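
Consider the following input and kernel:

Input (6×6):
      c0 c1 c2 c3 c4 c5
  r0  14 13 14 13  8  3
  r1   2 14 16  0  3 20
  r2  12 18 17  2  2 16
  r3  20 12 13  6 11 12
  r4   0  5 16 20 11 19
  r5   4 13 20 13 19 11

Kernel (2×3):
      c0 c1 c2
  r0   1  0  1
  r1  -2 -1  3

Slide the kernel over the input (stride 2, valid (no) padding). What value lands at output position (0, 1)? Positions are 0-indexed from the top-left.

-1

The receptive field on the input at this output position is [14 13 8 / 16 0 3]. Elementwise product with the kernel and sum: 14·1 + 8·1 + 16·-2 + 0·-1 + 3·3.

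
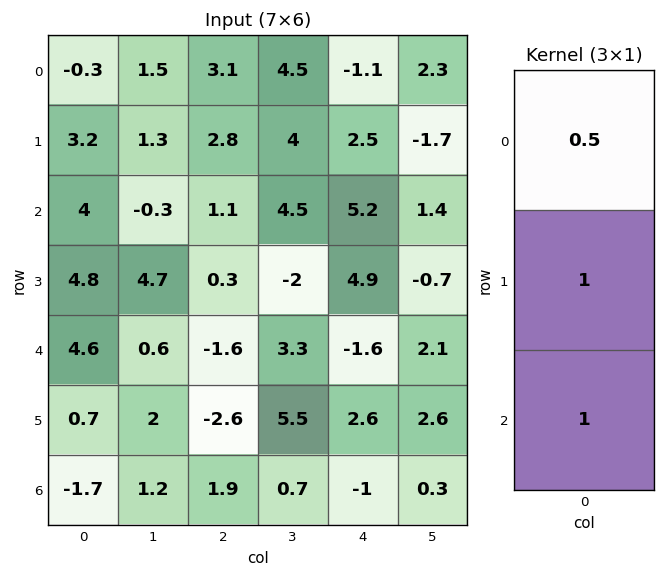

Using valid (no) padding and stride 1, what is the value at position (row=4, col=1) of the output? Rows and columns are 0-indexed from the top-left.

3.5

The receptive field on the input at this output position is [0.6 / 2 / 1.2]. Elementwise product with the kernel and sum: 0.6·0.5 + 2·1 + 1.2·1.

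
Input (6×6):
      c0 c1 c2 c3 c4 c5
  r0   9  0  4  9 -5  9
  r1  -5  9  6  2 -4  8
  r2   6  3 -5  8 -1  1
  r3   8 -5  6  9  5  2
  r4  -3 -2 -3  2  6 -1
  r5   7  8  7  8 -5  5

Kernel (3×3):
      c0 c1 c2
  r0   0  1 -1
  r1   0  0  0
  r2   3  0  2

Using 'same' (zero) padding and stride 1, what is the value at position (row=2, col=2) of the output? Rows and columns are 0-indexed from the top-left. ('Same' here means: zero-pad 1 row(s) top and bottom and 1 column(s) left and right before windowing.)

7

The receptive field on the zero-padded input at this output position is [9 6 2 / 3 -5 8 / -5 6 9]. Elementwise product with the kernel and sum: 6·1 + 2·-1 + -5·3 + 9·2.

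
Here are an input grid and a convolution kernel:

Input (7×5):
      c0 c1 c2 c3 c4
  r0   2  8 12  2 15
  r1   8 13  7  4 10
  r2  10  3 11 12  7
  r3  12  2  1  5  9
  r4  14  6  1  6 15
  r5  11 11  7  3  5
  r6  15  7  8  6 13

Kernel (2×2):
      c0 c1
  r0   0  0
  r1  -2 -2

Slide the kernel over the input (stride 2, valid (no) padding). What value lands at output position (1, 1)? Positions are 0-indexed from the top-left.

-12

The receptive field on the input at this output position is [11 12 / 1 5]. Elementwise product with the kernel and sum: 1·-2 + 5·-2.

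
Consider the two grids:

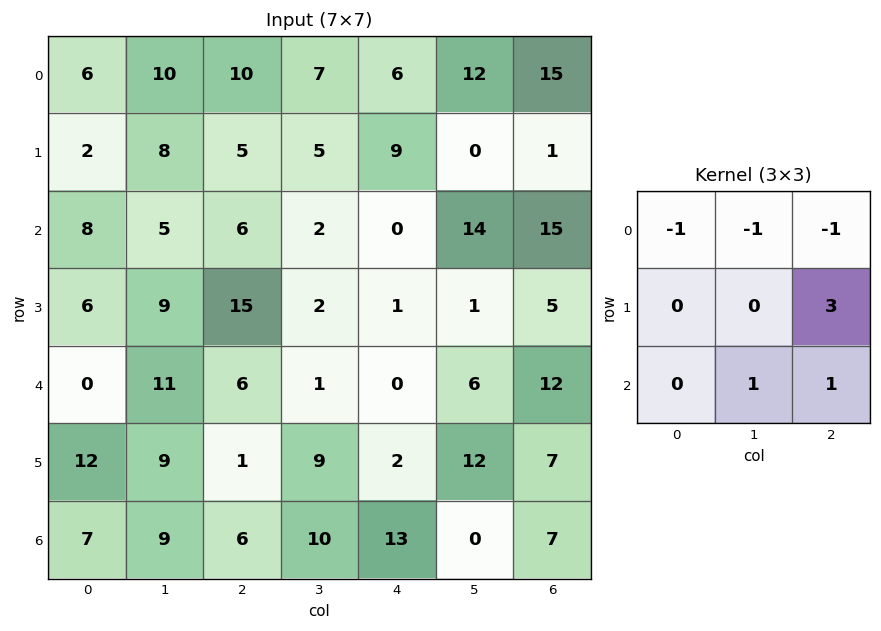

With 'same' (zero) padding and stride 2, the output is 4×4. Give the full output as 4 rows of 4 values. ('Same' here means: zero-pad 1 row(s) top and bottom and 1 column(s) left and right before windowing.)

40 31 45 1
20 5 30 4
39 -13 28 1
6 11 -23 -19

Output[0,0]: The receptive field on the zero-padded input at this output position is [0 0 0 / 0 6 10 / 0 2 8]. Elementwise product with the kernel and sum: 0·-1 + 0·-1 + 0·-1 + 10·3 + 2·1 + 8·1.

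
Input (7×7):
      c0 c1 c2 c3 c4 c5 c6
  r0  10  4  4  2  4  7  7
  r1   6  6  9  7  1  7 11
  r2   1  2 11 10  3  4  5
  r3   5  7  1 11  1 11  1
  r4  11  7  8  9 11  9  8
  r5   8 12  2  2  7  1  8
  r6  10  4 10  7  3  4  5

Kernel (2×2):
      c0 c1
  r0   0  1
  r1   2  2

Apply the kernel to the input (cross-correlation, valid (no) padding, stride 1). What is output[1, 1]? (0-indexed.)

35

The receptive field on the input at this output position is [6 9 / 2 11]. Elementwise product with the kernel and sum: 9·1 + 2·2 + 11·2.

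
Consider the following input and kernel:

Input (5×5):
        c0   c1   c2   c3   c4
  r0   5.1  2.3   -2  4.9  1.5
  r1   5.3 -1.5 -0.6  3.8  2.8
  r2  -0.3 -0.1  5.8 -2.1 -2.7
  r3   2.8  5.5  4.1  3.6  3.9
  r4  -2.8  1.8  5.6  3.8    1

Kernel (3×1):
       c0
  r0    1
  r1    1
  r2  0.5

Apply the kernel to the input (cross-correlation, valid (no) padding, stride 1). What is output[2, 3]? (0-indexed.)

The receptive field on the input at this output position is [-2.1 / 3.6 / 3.8]. Elementwise product with the kernel and sum: -2.1·1 + 3.6·1 + 3.8·0.5.

3.4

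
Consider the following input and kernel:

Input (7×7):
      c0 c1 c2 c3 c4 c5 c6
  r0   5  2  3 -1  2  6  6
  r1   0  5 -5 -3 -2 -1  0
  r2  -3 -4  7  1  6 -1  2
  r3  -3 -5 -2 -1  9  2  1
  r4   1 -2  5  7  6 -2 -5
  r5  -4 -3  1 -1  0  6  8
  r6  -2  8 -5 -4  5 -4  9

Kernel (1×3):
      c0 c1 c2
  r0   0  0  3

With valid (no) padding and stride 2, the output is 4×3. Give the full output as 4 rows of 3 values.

9 6 18
21 18 6
15 18 -15
-15 15 27

Output[0,0]: The receptive field on the input at this output position is [5 2 3]. Elementwise product with the kernel and sum: 3·3.
Output[0,1]: The receptive field on the input at this output position is [3 -1 2]. Elementwise product with the kernel and sum: 2·3.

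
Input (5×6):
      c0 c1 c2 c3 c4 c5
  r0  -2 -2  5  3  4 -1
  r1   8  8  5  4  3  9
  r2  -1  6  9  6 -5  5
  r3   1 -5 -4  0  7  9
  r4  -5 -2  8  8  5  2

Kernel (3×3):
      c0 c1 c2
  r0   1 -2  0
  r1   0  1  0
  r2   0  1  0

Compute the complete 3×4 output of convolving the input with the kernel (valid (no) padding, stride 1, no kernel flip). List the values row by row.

Output[0,0]: The receptive field on the input at this output position is [-2 -2 5 / 8 8 5 / -1 6 9]. Elementwise product with the kernel and sum: -2·1 + -2·-2 + 8·1 + 6·1.
Output[0,1]: The receptive field on the input at this output position is [-2 5 3 / 8 5 4 / 6 9 6]. Elementwise product with the kernel and sum: -2·1 + 5·-2 + 5·1 + 9·1.

16 2 9 -7
-7 3 3 0
-20 -8 5 28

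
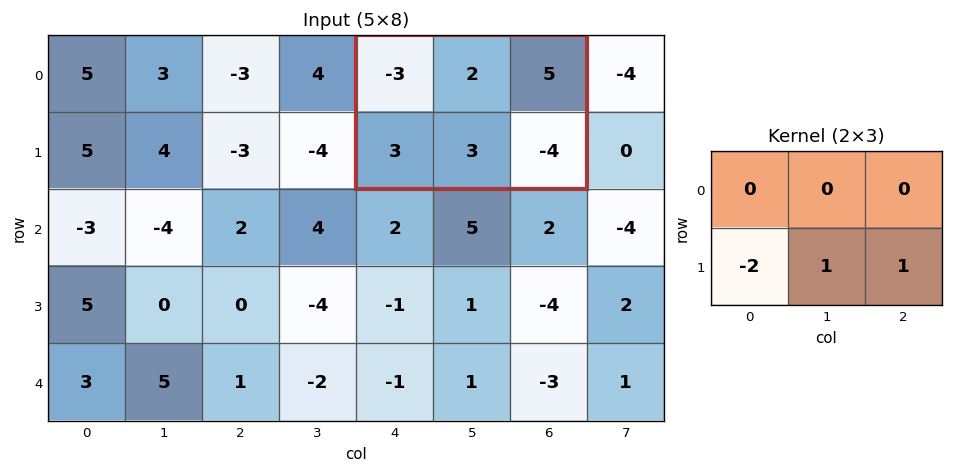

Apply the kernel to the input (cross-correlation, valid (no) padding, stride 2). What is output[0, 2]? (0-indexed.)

The receptive field on the input at this output position is [-3 2 5 / 3 3 -4]. Elementwise product with the kernel and sum: 3·-2 + 3·1 + -4·1.

-7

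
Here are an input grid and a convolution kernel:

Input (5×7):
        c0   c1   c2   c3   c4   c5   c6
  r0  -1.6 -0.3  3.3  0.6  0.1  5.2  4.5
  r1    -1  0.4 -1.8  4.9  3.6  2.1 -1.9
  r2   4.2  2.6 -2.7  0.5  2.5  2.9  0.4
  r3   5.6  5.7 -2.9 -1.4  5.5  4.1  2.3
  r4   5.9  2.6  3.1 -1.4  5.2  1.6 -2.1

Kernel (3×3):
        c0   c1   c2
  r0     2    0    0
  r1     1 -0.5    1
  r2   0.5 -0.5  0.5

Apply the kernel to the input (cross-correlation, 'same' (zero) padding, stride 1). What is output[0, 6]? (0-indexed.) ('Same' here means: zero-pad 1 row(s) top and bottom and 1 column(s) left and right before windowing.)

4.95

The receptive field on the zero-padded input at this output position is [0 0 0 / 5.2 4.5 0 / 2.1 -1.9 0]. Elementwise product with the kernel and sum: 0·2 + 5.2·1 + 4.5·-0.5 + 0·1 + 2.1·0.5 + -1.9·-0.5 + 0·0.5.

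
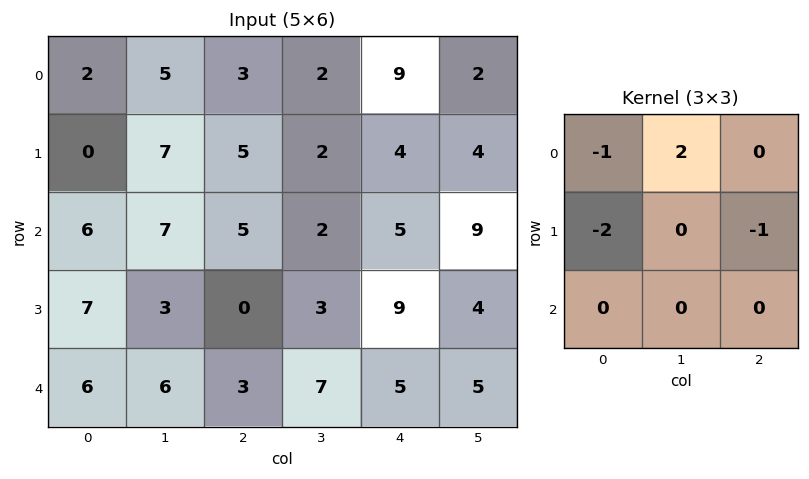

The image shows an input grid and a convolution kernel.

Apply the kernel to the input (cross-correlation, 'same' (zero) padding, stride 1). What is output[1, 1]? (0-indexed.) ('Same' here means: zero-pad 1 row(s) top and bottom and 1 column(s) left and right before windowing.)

The receptive field on the zero-padded input at this output position is [2 5 3 / 0 7 5 / 6 7 5]. Elementwise product with the kernel and sum: 2·-1 + 5·2 + 0·-2 + 5·-1.

3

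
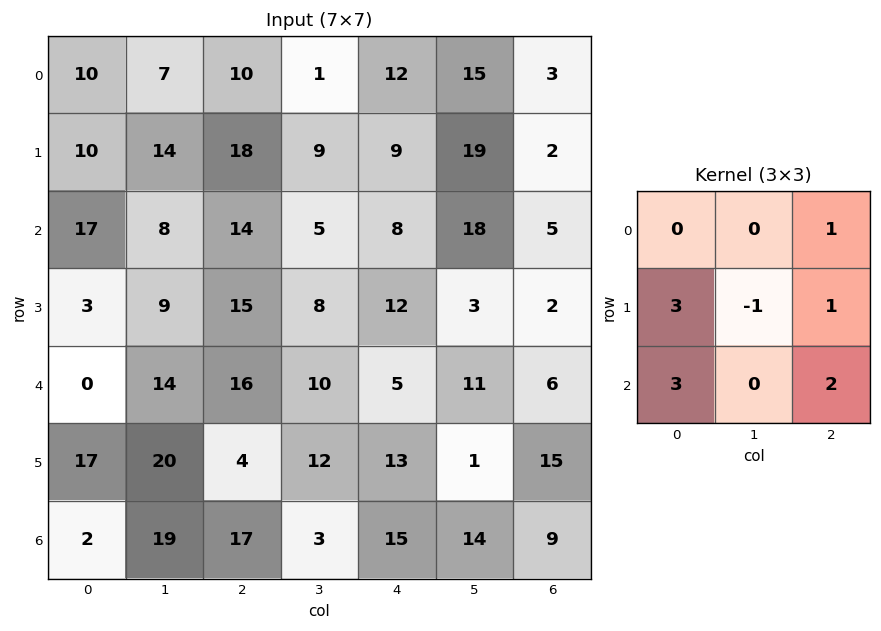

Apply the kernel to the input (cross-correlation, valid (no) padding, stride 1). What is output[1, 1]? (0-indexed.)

67

The receptive field on the input at this output position is [14 18 9 / 8 14 5 / 9 15 8]. Elementwise product with the kernel and sum: 9·1 + 8·3 + 14·-1 + 5·1 + 9·3 + 8·2.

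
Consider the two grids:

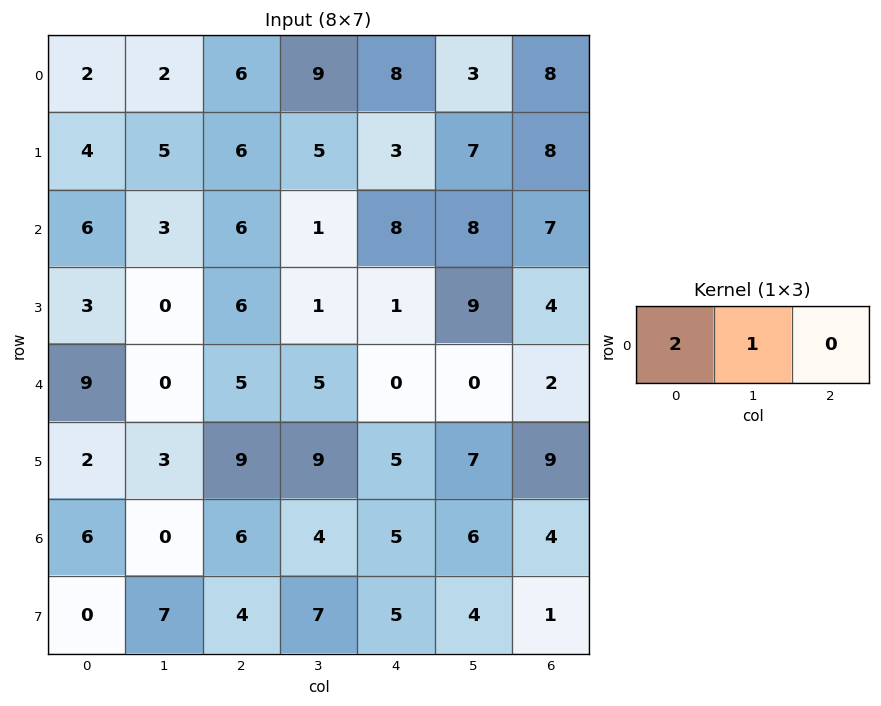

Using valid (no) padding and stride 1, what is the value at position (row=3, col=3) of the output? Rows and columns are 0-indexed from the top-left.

3

The receptive field on the input at this output position is [1 1 9]. Elementwise product with the kernel and sum: 1·2 + 1·1.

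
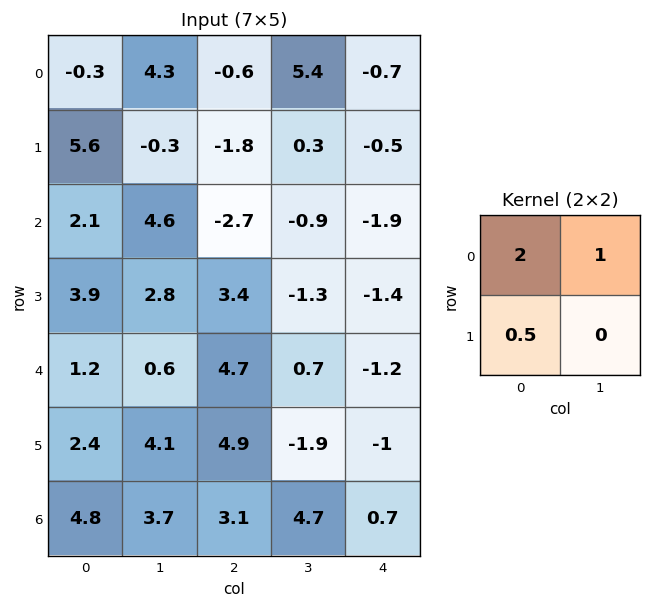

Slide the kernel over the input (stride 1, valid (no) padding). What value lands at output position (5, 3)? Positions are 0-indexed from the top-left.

-2.45

The receptive field on the input at this output position is [-1.9 -1 / 4.7 0.7]. Elementwise product with the kernel and sum: -1.9·2 + -1·1 + 4.7·0.5.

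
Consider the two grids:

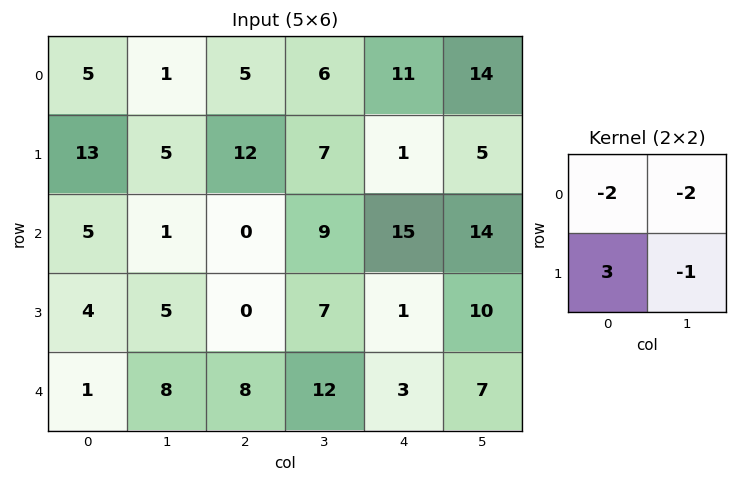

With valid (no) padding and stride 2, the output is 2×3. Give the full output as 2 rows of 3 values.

22 7 -52
-5 -25 -65

Output[0,0]: The receptive field on the input at this output position is [5 1 / 13 5]. Elementwise product with the kernel and sum: 5·-2 + 1·-2 + 13·3 + 5·-1.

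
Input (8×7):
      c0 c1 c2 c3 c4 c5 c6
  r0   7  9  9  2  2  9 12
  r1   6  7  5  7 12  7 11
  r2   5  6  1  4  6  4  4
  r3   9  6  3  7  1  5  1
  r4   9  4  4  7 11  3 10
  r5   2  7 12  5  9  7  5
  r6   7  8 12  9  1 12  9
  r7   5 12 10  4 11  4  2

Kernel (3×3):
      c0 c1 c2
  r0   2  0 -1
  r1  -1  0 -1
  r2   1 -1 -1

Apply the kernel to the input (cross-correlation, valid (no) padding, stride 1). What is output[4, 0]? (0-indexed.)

The receptive field on the input at this output position is [9 4 4 / 2 7 12 / 7 8 12]. Elementwise product with the kernel and sum: 9·2 + 4·-1 + 2·-1 + 12·-1 + 7·1 + 8·-1 + 12·-1.

-13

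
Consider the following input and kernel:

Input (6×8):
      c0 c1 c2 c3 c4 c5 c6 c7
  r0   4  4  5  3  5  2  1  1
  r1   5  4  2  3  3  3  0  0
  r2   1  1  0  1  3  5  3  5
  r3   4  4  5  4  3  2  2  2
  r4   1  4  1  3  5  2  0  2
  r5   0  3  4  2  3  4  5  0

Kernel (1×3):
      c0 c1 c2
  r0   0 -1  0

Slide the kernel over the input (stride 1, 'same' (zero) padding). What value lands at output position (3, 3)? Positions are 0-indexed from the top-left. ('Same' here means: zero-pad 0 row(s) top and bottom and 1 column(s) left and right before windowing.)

The receptive field on the zero-padded input at this output position is [5 4 3]. Elementwise product with the kernel and sum: 4·-1.

-4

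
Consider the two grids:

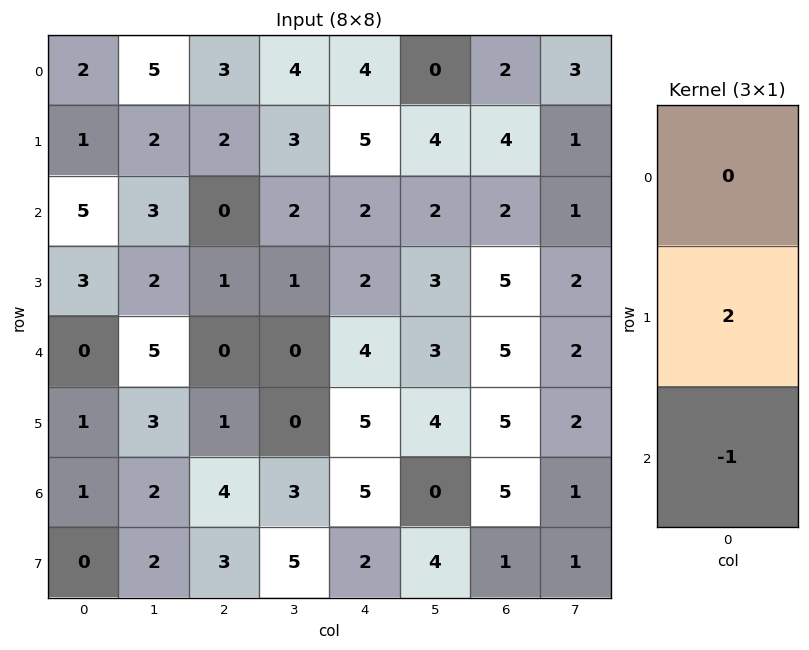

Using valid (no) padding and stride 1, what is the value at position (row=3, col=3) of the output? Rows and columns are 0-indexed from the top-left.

0

The receptive field on the input at this output position is [1 / 0 / 0]. Elementwise product with the kernel and sum: 0·2 + 0·-1.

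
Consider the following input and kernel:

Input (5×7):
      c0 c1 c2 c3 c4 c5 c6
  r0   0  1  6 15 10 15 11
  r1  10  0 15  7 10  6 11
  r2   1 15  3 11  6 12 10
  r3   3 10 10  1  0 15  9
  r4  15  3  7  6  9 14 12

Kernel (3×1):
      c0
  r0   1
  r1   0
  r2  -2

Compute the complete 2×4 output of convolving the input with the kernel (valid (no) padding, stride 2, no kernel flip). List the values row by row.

-2 0 -2 -9
-29 -11 -12 -14

Output[0,0]: The receptive field on the input at this output position is [0 / 10 / 1]. Elementwise product with the kernel and sum: 0·1 + 1·-2.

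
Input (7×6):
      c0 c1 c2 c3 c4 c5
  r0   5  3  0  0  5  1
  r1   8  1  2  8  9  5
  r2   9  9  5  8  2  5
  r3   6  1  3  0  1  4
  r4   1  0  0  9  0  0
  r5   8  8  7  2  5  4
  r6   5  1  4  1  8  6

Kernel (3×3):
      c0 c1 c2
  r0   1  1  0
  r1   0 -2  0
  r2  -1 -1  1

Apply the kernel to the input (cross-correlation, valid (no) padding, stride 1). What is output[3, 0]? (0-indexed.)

The receptive field on the input at this output position is [6 1 3 / 1 0 0 / 8 8 7]. Elementwise product with the kernel and sum: 6·1 + 1·1 + 0·-2 + 8·-1 + 8·-1 + 7·1.

-2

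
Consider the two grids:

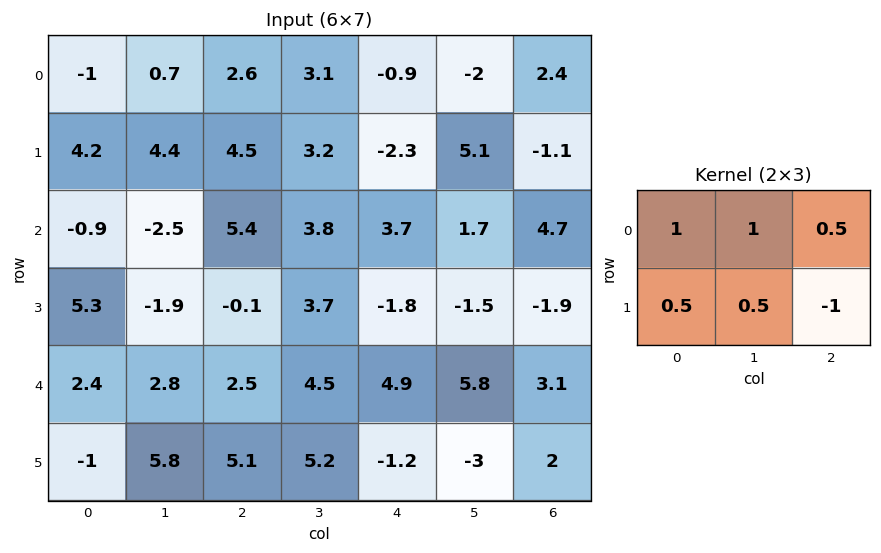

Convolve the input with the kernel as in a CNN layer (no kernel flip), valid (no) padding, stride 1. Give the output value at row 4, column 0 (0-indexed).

3.75

The receptive field on the input at this output position is [2.4 2.8 2.5 / -1 5.8 5.1]. Elementwise product with the kernel and sum: 2.4·1 + 2.8·1 + 2.5·0.5 + -1·0.5 + 5.8·0.5 + 5.1·-1.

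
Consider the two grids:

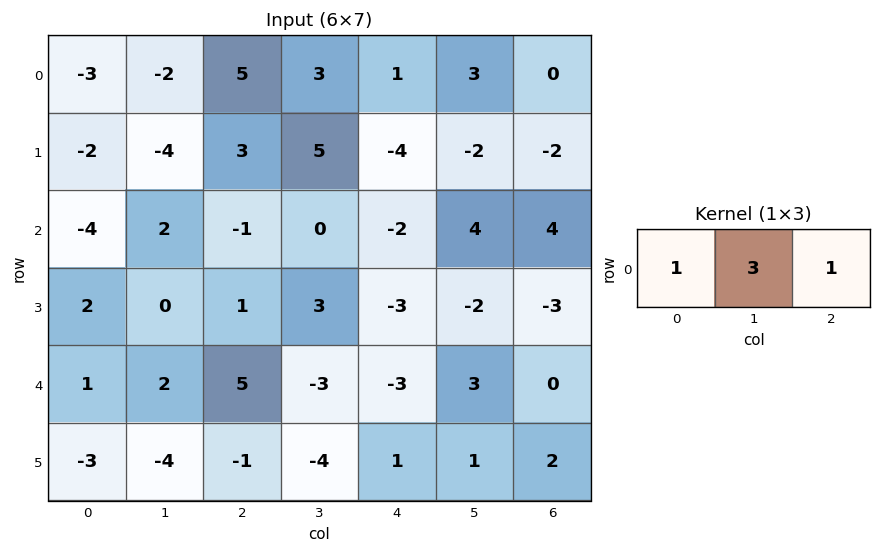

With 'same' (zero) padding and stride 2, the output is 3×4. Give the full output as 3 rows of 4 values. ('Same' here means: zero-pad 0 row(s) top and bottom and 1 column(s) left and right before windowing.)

-11 16 9 3
-10 -1 -2 16
5 14 -9 3

Output[0,0]: The receptive field on the zero-padded input at this output position is [0 -3 -2]. Elementwise product with the kernel and sum: 0·1 + -3·3 + -2·1.
Output[0,1]: The receptive field on the zero-padded input at this output position is [-2 5 3]. Elementwise product with the kernel and sum: -2·1 + 5·3 + 3·1.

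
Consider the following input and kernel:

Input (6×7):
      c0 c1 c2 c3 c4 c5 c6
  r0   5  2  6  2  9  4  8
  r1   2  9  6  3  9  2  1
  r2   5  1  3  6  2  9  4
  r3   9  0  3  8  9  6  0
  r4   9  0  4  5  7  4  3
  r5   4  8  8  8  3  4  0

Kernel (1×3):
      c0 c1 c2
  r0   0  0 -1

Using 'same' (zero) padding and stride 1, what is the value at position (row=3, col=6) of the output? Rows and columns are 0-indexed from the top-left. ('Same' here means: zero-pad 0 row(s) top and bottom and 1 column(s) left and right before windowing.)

0

The receptive field on the zero-padded input at this output position is [6 0 0]. Elementwise product with the kernel and sum: 0·-1.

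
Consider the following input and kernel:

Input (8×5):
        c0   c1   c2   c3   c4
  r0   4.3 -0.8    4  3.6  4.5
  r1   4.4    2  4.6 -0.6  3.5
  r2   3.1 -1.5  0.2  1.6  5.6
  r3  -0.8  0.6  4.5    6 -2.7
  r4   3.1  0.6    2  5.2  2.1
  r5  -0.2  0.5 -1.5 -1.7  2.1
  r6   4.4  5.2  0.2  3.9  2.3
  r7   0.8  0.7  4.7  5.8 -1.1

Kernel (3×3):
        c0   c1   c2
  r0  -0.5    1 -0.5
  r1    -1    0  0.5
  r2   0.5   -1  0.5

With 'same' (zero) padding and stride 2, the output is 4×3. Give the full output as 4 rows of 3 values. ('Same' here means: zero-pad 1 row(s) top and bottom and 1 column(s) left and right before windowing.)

Output[0,0]: The receptive field on the zero-padded input at this output position is [0 0 0 / 0 4.3 -0.8 / 0 4.4 2]. Elementwise product with the kernel and sum: 0·-0.5 + 0·1 + 0·-0.5 + 0·-1 + -0.8·0.5 + 0·0.5 + 4.4·-1 + 2·0.5.
Output[0,1]: The receptive field on the zero-padded input at this output position is [0 0 0 / -0.8 4 3.6 / 2 4.6 -0.6]. Elementwise product with the kernel and sum: 0·-0.5 + 0·1 + 0·-0.5 + -0.8·-1 + 3.6·0.5 + 2·0.5 + 4.6·-1 + -0.6·0.5.

-3.8 -1.3 -7.4
3.75 5 7.9
-0.35 4.1 -13.85
1.7 -5.6 3.05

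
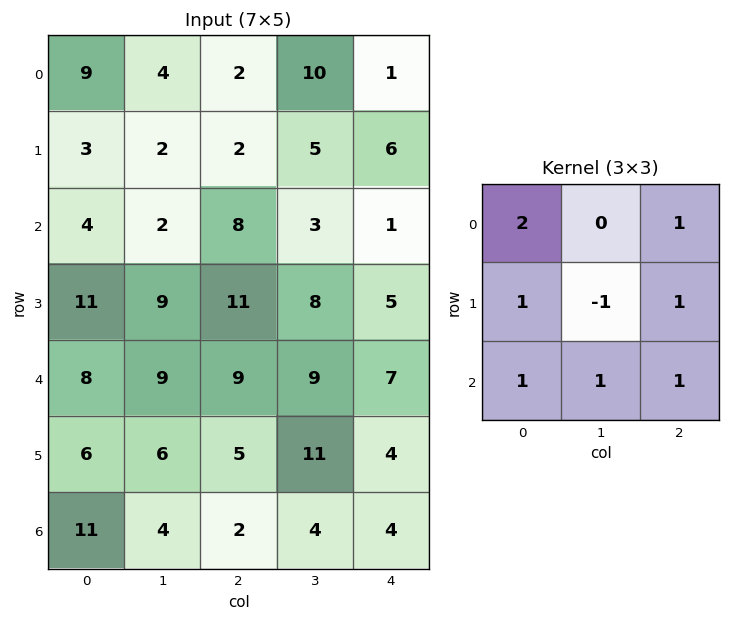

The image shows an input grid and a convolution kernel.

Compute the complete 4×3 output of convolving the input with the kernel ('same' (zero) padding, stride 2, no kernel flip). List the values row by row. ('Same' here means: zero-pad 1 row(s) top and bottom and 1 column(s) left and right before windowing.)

0 21 20
20 34 25
22 57 33
-1 29 22

Output[0,0]: The receptive field on the zero-padded input at this output position is [0 0 0 / 0 9 4 / 0 3 2]. Elementwise product with the kernel and sum: 0·2 + 0·1 + 0·1 + 9·-1 + 4·1 + 0·1 + 3·1 + 2·1.
Output[0,1]: The receptive field on the zero-padded input at this output position is [0 0 0 / 4 2 10 / 2 2 5]. Elementwise product with the kernel and sum: 0·2 + 0·1 + 4·1 + 2·-1 + 10·1 + 2·1 + 2·1 + 5·1.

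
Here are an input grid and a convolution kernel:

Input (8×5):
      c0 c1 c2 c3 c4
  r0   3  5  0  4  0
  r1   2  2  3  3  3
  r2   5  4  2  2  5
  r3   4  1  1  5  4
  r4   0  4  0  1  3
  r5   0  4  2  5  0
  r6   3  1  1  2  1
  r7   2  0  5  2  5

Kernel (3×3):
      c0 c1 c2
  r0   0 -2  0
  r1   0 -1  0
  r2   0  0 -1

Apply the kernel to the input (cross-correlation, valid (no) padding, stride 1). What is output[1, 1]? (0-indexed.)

-13

The receptive field on the input at this output position is [2 3 3 / 4 2 2 / 1 1 5]. Elementwise product with the kernel and sum: 3·-2 + 2·-1 + 5·-1.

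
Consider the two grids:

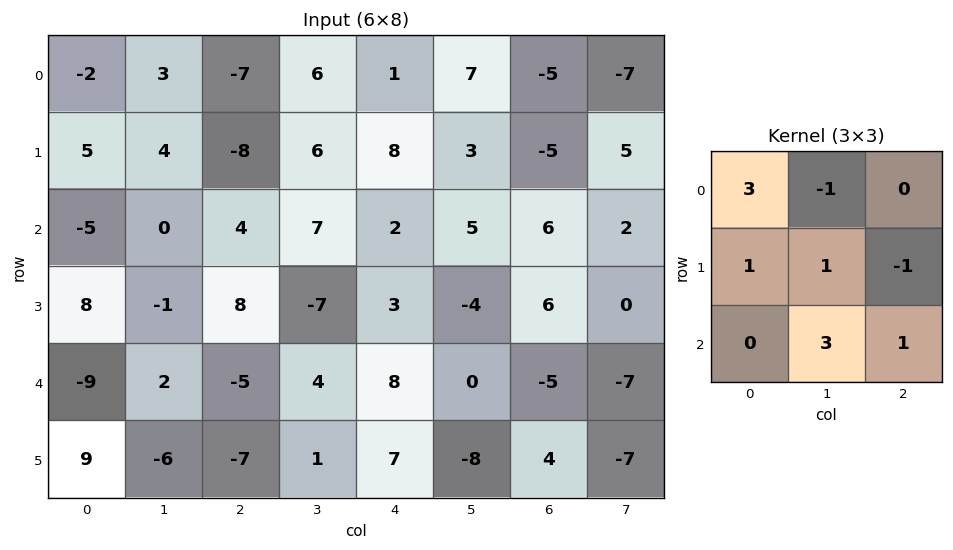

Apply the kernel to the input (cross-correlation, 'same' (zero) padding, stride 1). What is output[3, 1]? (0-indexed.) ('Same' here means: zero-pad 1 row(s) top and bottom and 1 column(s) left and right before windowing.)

-15

The receptive field on the zero-padded input at this output position is [-5 0 4 / 8 -1 8 / -9 2 -5]. Elementwise product with the kernel and sum: -5·3 + 0·-1 + 8·1 + -1·1 + 8·-1 + 2·3 + -5·1.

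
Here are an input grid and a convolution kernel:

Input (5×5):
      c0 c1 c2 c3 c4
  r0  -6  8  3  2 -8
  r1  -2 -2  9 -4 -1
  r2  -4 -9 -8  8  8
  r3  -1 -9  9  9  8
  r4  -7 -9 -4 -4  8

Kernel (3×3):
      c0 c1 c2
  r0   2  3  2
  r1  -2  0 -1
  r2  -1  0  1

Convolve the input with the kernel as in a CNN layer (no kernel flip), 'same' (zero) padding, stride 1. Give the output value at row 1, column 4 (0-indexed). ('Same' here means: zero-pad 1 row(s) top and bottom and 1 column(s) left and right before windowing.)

-20

The receptive field on the zero-padded input at this output position is [2 -8 0 / -4 -1 0 / 8 8 0]. Elementwise product with the kernel and sum: 2·2 + -8·3 + 0·2 + -4·-2 + 0·-1 + 8·-1 + 0·1.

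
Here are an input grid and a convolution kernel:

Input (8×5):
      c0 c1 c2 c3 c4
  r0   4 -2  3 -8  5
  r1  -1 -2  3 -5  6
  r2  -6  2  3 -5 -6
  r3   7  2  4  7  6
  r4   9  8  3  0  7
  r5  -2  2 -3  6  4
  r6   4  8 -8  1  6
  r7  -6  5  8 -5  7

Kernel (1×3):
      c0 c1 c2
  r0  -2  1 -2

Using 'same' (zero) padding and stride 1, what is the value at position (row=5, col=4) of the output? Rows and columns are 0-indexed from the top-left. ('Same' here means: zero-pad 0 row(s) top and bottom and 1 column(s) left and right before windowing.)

The receptive field on the zero-padded input at this output position is [6 4 0]. Elementwise product with the kernel and sum: 6·-2 + 4·1 + 0·-2.

-8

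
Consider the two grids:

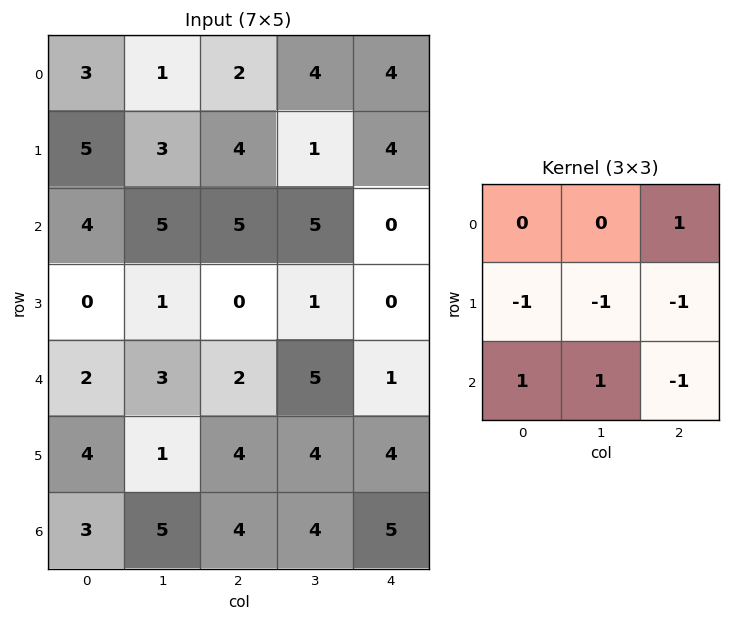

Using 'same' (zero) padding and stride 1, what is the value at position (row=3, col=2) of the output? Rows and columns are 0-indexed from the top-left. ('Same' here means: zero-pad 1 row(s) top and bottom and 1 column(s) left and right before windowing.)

The receptive field on the zero-padded input at this output position is [5 5 5 / 1 0 1 / 3 2 5]. Elementwise product with the kernel and sum: 5·1 + 1·-1 + 0·-1 + 1·-1 + 3·1 + 2·1 + 5·-1.

3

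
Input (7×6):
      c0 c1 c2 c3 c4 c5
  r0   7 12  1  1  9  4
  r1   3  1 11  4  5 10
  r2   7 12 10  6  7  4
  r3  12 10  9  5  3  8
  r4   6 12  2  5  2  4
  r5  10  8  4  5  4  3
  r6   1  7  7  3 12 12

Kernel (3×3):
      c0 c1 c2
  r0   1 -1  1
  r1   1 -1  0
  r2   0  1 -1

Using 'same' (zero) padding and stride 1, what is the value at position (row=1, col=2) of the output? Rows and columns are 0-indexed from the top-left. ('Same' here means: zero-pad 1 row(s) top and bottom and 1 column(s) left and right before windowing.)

6

The receptive field on the zero-padded input at this output position is [12 1 1 / 1 11 4 / 12 10 6]. Elementwise product with the kernel and sum: 12·1 + 1·-1 + 1·1 + 1·1 + 11·-1 + 10·1 + 6·-1.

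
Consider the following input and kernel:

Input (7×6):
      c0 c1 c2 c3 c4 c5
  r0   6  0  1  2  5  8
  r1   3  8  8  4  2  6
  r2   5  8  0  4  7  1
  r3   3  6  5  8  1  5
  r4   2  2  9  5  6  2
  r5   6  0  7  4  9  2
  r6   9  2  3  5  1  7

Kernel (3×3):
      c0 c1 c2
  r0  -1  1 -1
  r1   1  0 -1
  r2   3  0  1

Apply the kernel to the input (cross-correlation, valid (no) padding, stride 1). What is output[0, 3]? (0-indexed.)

The receptive field on the input at this output position is [2 5 8 / 4 2 6 / 4 7 1]. Elementwise product with the kernel and sum: 2·-1 + 5·1 + 8·-1 + 4·1 + 6·-1 + 4·3 + 1·1.

6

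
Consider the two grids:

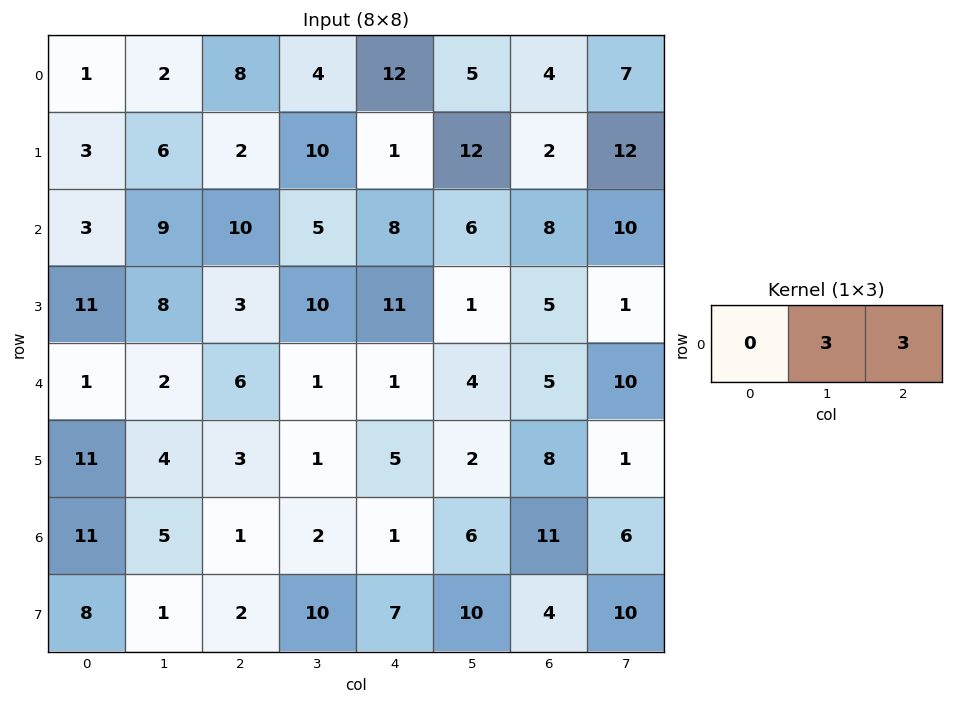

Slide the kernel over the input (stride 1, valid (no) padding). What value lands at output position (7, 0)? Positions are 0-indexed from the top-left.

The receptive field on the input at this output position is [8 1 2]. Elementwise product with the kernel and sum: 1·3 + 2·3.

9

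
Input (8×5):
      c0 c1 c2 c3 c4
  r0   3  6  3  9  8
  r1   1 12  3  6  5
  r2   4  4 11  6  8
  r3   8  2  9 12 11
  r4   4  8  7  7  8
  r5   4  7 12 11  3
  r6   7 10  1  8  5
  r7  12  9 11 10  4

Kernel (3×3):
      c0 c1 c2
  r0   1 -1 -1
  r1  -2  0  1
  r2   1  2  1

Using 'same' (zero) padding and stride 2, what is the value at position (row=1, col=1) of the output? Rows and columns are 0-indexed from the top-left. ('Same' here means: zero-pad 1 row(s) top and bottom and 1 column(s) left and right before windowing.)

The receptive field on the zero-padded input at this output position is [12 3 6 / 4 11 6 / 2 9 12]. Elementwise product with the kernel and sum: 12·1 + 3·-1 + 6·-1 + 4·-2 + 6·1 + 2·1 + 9·2 + 12·1.

33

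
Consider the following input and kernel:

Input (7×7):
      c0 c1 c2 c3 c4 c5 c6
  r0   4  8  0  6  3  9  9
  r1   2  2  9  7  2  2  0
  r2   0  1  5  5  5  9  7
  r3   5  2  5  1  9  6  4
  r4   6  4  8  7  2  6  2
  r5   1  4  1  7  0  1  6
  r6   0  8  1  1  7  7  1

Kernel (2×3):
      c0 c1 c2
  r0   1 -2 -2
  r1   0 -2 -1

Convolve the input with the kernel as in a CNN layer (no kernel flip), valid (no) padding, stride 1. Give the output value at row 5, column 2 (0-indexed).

-22

The receptive field on the input at this output position is [1 7 0 / 1 1 7]. Elementwise product with the kernel and sum: 1·1 + 7·-2 + 0·-2 + 1·-2 + 7·-1.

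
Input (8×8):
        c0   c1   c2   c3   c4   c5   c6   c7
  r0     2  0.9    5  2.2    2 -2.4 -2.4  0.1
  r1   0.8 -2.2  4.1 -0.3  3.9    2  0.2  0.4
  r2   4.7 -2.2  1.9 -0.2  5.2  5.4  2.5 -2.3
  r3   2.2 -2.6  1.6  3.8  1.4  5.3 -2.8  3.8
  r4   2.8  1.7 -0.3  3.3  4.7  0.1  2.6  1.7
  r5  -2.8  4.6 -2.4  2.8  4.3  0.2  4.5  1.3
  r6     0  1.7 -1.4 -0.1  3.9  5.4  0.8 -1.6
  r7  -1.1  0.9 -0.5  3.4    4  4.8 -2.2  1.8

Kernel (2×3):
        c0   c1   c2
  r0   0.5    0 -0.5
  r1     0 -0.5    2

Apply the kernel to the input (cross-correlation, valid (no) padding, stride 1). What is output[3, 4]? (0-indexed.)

7.25

The receptive field on the input at this output position is [1.4 5.3 -2.8 / 4.7 0.1 2.6]. Elementwise product with the kernel and sum: 1.4·0.5 + -2.8·-0.5 + 0.1·-0.5 + 2.6·2.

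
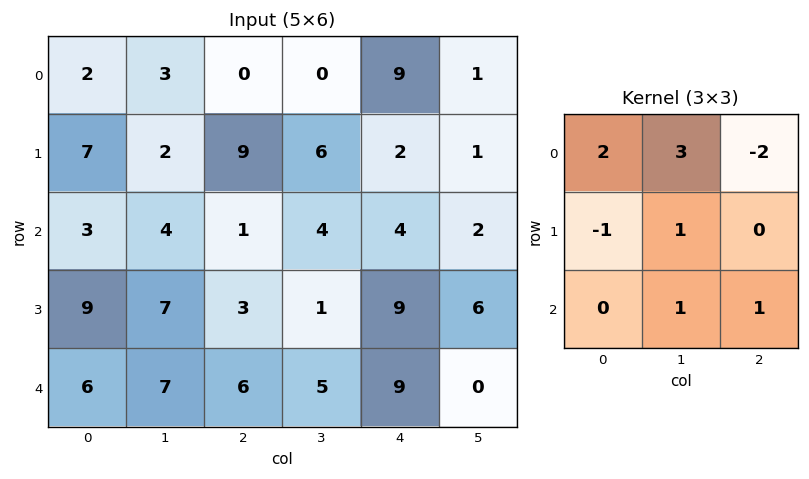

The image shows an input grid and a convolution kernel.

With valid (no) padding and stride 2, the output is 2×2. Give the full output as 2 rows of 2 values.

Output[0,0]: The receptive field on the input at this output position is [2 3 0 / 7 2 9 / 3 4 1]. Elementwise product with the kernel and sum: 2·2 + 3·3 + 0·-2 + 7·-1 + 2·1 + 4·1 + 1·1.

13 -13
27 18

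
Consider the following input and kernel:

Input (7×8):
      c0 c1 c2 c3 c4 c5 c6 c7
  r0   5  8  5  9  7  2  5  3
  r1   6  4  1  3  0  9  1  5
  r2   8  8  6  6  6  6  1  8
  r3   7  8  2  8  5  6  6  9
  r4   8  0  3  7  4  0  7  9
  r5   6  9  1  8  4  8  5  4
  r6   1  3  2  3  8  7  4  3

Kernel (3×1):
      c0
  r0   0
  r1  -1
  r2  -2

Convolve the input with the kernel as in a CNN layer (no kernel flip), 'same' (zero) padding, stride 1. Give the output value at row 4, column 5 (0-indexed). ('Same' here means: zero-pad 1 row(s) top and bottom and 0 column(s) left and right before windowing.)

The receptive field on the zero-padded input at this output position is [6 / 0 / 8]. Elementwise product with the kernel and sum: 0·-1 + 8·-2.

-16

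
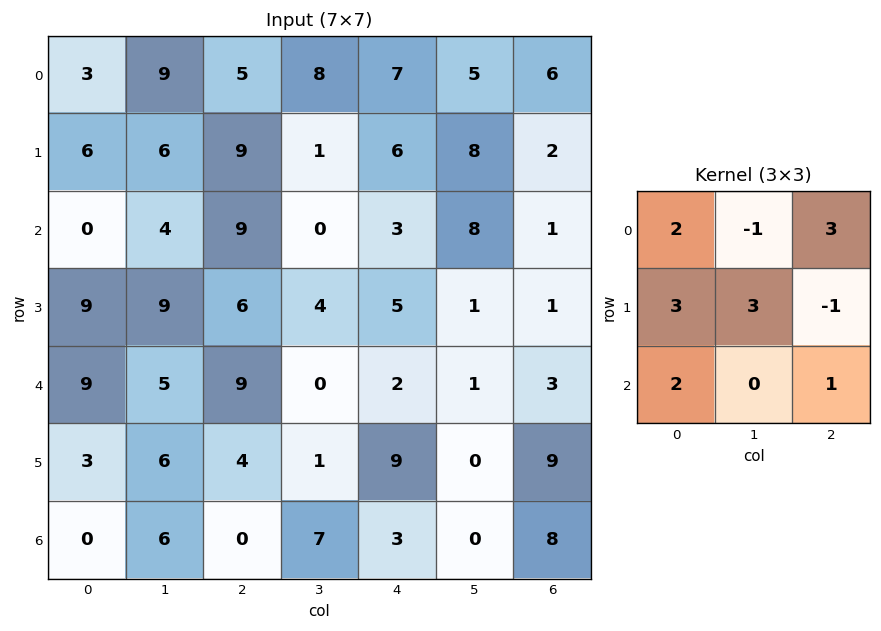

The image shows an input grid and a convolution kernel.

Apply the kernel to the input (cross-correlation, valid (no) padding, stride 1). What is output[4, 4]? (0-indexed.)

44

The receptive field on the input at this output position is [2 1 3 / 9 0 9 / 3 0 8]. Elementwise product with the kernel and sum: 2·2 + 1·-1 + 3·3 + 9·3 + 0·3 + 9·-1 + 3·2 + 8·1.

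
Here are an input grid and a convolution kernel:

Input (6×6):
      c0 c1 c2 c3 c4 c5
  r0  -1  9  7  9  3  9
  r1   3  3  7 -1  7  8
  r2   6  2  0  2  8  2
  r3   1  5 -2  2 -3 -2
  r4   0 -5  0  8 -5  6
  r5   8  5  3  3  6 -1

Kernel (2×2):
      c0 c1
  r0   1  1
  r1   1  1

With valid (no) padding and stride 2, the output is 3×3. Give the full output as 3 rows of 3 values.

14 22 27
14 2 5
8 14 6

Output[0,0]: The receptive field on the input at this output position is [-1 9 / 3 3]. Elementwise product with the kernel and sum: -1·1 + 9·1 + 3·1 + 3·1.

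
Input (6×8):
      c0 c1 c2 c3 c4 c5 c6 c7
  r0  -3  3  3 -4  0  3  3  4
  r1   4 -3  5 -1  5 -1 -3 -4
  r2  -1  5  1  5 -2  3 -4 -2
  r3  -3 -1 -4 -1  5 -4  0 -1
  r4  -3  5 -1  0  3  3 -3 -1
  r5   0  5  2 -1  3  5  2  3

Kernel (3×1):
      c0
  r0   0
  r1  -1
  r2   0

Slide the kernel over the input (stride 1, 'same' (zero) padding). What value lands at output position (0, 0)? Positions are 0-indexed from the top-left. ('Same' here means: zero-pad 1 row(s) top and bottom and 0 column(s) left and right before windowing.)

The receptive field on the zero-padded input at this output position is [0 / -3 / 4]. Elementwise product with the kernel and sum: -3·-1.

3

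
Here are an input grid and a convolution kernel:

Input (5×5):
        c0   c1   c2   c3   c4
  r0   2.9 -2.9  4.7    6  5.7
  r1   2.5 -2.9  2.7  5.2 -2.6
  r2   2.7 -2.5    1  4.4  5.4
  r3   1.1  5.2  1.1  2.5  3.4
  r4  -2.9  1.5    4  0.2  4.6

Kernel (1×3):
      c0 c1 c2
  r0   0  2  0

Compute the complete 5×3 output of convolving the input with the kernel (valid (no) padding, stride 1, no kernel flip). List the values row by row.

-5.8 9.4 12
-5.8 5.4 10.4
-5 2 8.8
10.4 2.2 5
3 8 0.4

Output[0,0]: The receptive field on the input at this output position is [2.9 -2.9 4.7]. Elementwise product with the kernel and sum: -2.9·2.
Output[0,1]: The receptive field on the input at this output position is [-2.9 4.7 6]. Elementwise product with the kernel and sum: 4.7·2.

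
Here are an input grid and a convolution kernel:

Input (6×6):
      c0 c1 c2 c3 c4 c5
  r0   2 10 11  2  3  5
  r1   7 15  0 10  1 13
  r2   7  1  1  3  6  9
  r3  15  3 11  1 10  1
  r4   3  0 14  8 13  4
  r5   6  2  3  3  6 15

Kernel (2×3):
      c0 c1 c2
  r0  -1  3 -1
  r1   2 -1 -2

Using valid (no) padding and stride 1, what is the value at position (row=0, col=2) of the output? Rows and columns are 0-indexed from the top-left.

-20

The receptive field on the input at this output position is [11 2 3 / 0 10 1]. Elementwise product with the kernel and sum: 11·-1 + 2·3 + 3·-1 + 0·2 + 10·-1 + 1·-2.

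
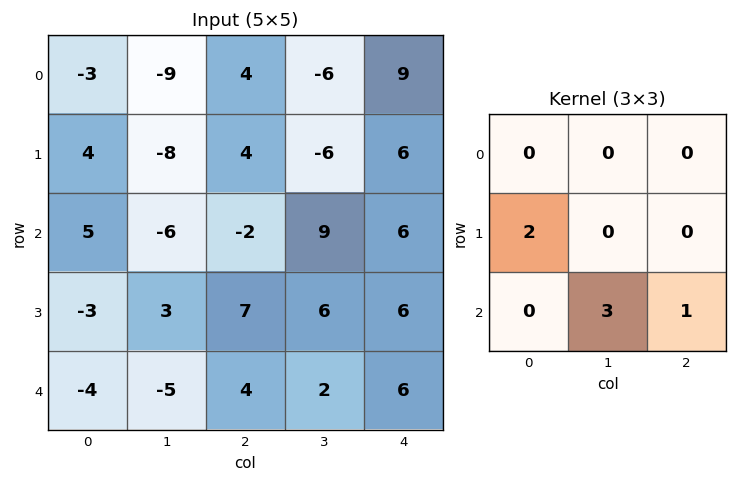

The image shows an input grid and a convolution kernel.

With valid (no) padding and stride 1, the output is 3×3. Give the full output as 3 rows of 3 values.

Output[0,0]: The receptive field on the input at this output position is [-3 -9 4 / 4 -8 4 / 5 -6 -2]. Elementwise product with the kernel and sum: 4·2 + -6·3 + -2·1.
Output[0,1]: The receptive field on the input at this output position is [-9 4 -6 / -8 4 -6 / -6 -2 9]. Elementwise product with the kernel and sum: -8·2 + -2·3 + 9·1.

-12 -13 41
26 15 20
-17 20 26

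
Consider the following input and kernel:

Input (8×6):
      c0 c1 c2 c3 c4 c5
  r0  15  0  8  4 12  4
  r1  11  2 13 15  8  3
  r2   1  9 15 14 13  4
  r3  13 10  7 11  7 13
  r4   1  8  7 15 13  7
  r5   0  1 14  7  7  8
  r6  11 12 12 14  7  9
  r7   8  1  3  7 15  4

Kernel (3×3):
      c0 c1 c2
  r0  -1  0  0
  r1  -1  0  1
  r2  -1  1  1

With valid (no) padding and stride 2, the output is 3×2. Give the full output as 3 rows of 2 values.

Output[0,0]: The receptive field on the input at this output position is [15 0 8 / 11 2 13 / 1 9 15]. Elementwise product with the kernel and sum: 15·-1 + 11·-1 + 13·1 + 1·-1 + 9·1 + 15·1.
Output[0,1]: The receptive field on the input at this output position is [8 4 12 / 13 15 8 / 15 14 13]. Elementwise product with the kernel and sum: 8·-1 + 13·-1 + 8·1 + 15·-1 + 14·1 + 13·1.

10 -1
7 6
26 -5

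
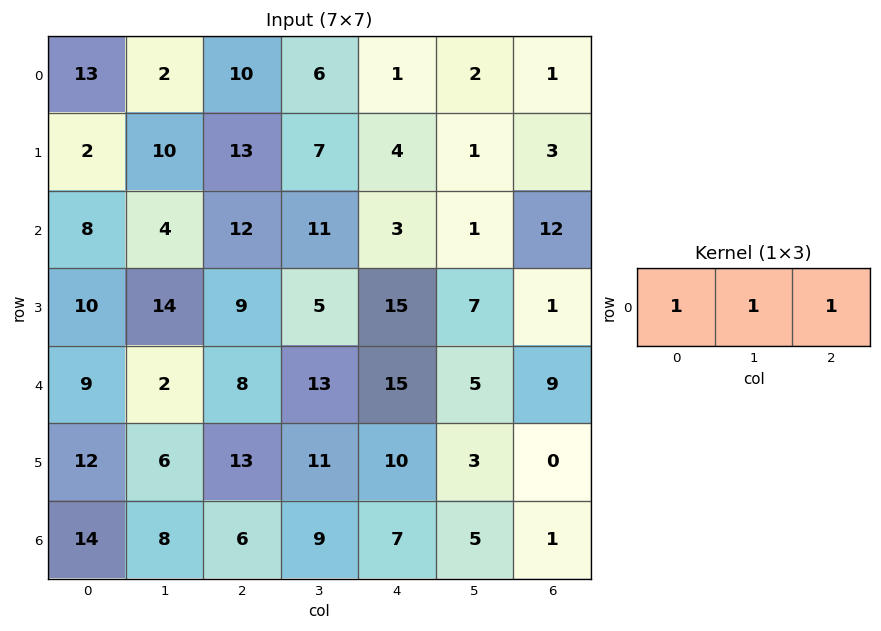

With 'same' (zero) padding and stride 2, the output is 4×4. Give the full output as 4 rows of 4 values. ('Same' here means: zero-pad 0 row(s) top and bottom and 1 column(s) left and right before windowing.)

15 18 9 3
12 27 15 13
11 23 33 14
22 23 21 6

Output[0,0]: The receptive field on the zero-padded input at this output position is [0 13 2]. Elementwise product with the kernel and sum: 0·1 + 13·1 + 2·1.
Output[0,1]: The receptive field on the zero-padded input at this output position is [2 10 6]. Elementwise product with the kernel and sum: 2·1 + 10·1 + 6·1.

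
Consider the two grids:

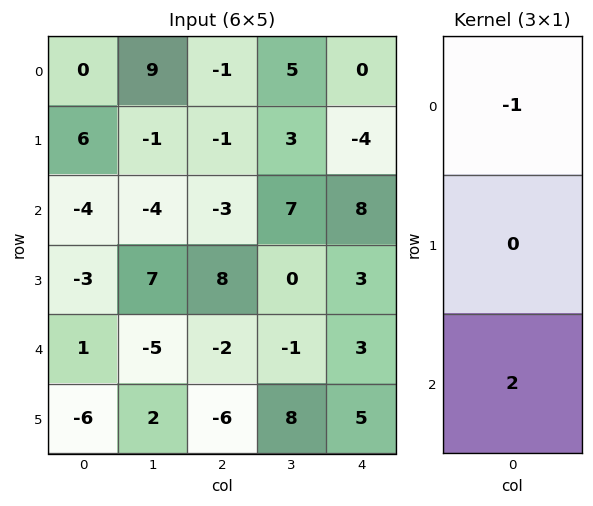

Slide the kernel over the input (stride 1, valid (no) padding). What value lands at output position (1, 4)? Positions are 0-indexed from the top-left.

10

The receptive field on the input at this output position is [-4 / 8 / 3]. Elementwise product with the kernel and sum: -4·-1 + 3·2.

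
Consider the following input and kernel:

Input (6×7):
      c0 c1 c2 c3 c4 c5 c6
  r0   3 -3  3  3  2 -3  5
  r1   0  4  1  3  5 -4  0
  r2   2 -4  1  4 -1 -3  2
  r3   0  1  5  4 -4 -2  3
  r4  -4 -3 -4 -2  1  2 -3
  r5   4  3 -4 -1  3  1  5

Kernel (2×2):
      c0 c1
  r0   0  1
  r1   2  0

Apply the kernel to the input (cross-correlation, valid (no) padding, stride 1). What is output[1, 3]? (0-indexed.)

13

The receptive field on the input at this output position is [3 5 / 4 -1]. Elementwise product with the kernel and sum: 5·1 + 4·2.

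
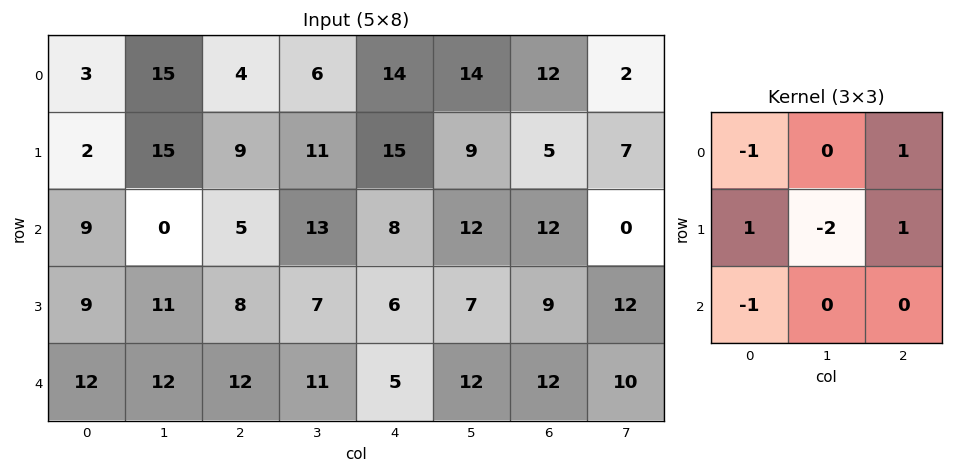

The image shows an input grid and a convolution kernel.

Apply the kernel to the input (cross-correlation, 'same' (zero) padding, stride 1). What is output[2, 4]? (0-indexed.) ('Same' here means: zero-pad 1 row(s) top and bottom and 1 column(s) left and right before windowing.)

0

The receptive field on the zero-padded input at this output position is [11 15 9 / 13 8 12 / 7 6 7]. Elementwise product with the kernel and sum: 11·-1 + 9·1 + 13·1 + 8·-2 + 12·1 + 7·-1.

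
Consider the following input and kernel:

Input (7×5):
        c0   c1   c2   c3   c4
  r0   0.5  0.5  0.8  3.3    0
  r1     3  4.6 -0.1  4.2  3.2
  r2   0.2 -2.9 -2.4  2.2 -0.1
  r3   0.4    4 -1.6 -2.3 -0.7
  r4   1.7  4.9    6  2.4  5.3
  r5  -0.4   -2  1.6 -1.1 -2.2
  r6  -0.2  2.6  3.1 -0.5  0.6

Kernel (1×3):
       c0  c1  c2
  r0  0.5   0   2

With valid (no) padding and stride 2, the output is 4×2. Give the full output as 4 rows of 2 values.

1.85 0.4
-4.7 -1.4
12.85 13.6
6.1 2.75

Output[0,0]: The receptive field on the input at this output position is [0.5 0.5 0.8]. Elementwise product with the kernel and sum: 0.5·0.5 + 0.8·2.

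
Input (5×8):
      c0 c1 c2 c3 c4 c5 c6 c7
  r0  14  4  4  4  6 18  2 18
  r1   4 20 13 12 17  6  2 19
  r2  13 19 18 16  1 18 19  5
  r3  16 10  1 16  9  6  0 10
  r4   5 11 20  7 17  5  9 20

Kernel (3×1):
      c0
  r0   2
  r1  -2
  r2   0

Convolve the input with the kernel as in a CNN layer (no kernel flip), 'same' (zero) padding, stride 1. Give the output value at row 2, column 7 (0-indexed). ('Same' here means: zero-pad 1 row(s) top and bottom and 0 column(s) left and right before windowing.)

28

The receptive field on the zero-padded input at this output position is [19 / 5 / 10]. Elementwise product with the kernel and sum: 19·2 + 5·-2.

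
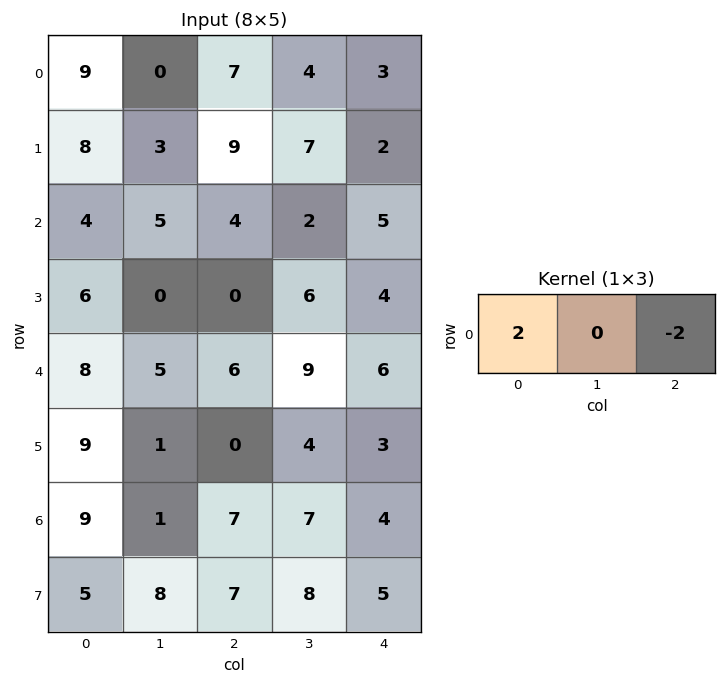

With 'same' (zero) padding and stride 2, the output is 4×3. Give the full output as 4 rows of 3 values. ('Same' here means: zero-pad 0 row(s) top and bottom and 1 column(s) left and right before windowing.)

Output[0,0]: The receptive field on the zero-padded input at this output position is [0 9 0]. Elementwise product with the kernel and sum: 0·2 + 0·-2.

0 -8 8
-10 6 4
-10 -8 18
-2 -12 14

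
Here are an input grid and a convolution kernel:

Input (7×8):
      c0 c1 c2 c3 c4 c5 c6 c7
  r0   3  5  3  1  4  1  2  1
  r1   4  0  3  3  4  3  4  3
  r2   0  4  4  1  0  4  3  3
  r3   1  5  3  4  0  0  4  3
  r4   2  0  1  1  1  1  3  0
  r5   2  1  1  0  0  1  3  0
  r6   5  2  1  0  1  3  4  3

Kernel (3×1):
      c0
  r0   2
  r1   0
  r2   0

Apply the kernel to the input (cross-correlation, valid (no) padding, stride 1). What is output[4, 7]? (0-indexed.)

0

The receptive field on the input at this output position is [0 / 0 / 3]. Elementwise product with the kernel and sum: 0·2.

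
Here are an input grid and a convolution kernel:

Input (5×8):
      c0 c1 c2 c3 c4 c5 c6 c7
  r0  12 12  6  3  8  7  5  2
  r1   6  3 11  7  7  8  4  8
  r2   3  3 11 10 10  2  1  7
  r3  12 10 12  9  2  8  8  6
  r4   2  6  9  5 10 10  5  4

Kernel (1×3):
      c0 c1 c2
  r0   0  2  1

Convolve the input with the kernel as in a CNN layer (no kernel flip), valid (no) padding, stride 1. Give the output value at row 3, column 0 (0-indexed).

32

The receptive field on the input at this output position is [12 10 12]. Elementwise product with the kernel and sum: 10·2 + 12·1.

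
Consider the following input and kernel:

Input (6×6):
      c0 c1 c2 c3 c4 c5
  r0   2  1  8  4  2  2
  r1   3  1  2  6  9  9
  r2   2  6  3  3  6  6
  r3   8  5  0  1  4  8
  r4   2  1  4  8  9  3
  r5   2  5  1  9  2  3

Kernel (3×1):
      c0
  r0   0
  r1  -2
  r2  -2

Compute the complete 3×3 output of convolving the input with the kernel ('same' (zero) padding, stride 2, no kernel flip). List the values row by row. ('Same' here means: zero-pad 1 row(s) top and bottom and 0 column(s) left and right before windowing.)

Output[0,0]: The receptive field on the zero-padded input at this output position is [0 / 2 / 3]. Elementwise product with the kernel and sum: 2·-2 + 3·-2.
Output[0,1]: The receptive field on the zero-padded input at this output position is [0 / 8 / 2]. Elementwise product with the kernel and sum: 8·-2 + 2·-2.

-10 -20 -22
-20 -6 -20
-8 -10 -22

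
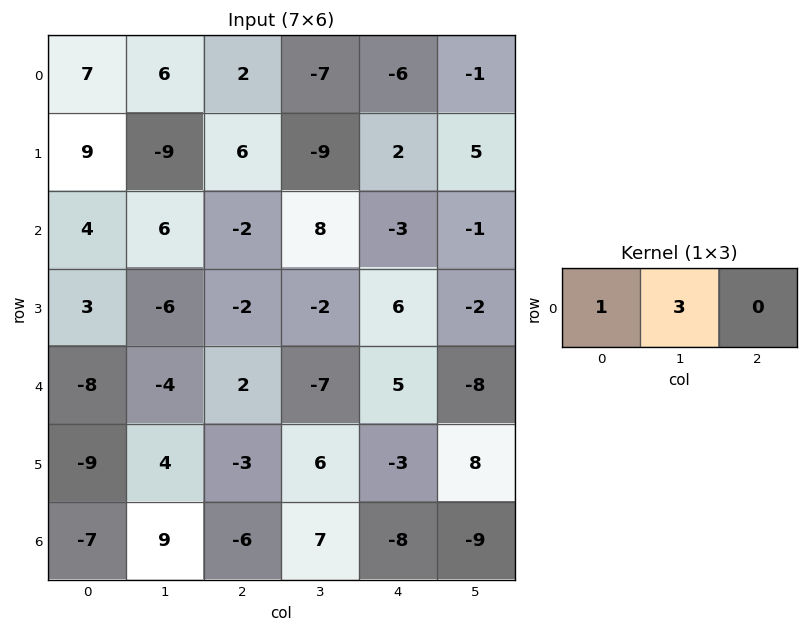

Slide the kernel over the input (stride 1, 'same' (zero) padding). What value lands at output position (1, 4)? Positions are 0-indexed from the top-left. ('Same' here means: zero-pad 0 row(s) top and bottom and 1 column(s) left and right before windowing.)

-3

The receptive field on the zero-padded input at this output position is [-9 2 5]. Elementwise product with the kernel and sum: -9·1 + 2·3.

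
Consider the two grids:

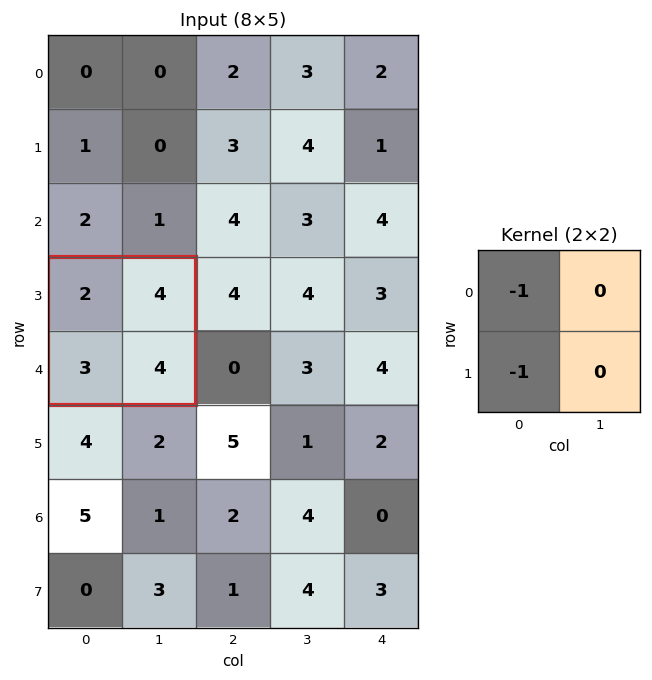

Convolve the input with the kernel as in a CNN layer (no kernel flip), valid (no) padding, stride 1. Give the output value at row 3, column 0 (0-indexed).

The receptive field on the input at this output position is [2 4 / 3 4]. Elementwise product with the kernel and sum: 2·-1 + 3·-1.

-5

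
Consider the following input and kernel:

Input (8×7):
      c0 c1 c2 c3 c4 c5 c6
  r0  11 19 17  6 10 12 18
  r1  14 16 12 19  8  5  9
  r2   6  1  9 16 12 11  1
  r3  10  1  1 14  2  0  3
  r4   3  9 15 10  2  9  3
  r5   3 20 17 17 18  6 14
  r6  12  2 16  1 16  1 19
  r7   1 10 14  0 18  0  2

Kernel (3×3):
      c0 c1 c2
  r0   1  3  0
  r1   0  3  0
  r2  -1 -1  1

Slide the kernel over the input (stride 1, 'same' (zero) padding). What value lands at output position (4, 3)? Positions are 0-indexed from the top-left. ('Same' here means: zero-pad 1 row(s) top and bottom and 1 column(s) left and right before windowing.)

57

The receptive field on the zero-padded input at this output position is [1 14 2 / 15 10 2 / 17 17 18]. Elementwise product with the kernel and sum: 1·1 + 14·3 + 10·3 + 17·-1 + 17·-1 + 18·1.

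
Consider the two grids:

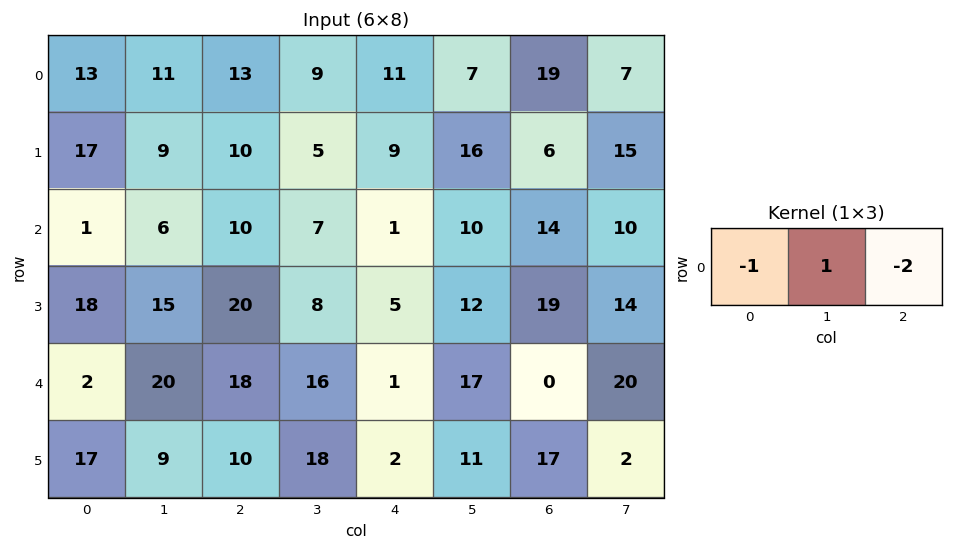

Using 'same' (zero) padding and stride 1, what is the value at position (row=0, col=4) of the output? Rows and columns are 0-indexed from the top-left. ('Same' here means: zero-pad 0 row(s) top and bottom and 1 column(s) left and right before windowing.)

-12

The receptive field on the zero-padded input at this output position is [9 11 7]. Elementwise product with the kernel and sum: 9·-1 + 11·1 + 7·-2.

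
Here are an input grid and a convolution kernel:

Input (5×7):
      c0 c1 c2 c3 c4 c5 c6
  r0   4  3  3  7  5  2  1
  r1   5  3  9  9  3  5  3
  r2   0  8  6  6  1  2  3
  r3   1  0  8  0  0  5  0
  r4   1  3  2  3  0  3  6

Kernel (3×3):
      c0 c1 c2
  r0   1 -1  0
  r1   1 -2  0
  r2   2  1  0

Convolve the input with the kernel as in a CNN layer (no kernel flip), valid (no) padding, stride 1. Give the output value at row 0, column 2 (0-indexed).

The receptive field on the input at this output position is [3 7 5 / 9 9 3 / 6 6 1]. Elementwise product with the kernel and sum: 3·1 + 7·-1 + 9·1 + 9·-2 + 6·2 + 6·1.

5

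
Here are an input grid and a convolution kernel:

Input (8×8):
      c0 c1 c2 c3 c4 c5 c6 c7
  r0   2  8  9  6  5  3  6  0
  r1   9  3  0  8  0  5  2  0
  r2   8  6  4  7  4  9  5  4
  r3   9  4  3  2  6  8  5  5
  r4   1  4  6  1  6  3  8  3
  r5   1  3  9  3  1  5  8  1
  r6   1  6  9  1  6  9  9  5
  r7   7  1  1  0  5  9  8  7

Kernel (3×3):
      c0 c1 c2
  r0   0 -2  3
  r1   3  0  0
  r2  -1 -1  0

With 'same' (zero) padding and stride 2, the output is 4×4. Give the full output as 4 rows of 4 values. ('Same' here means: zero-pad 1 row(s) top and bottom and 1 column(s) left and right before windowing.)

-9 21 10 2
-18 35 28 10
-7 0 11 1
0 7 11 -3

Output[0,0]: The receptive field on the zero-padded input at this output position is [0 0 0 / 0 2 8 / 0 9 3]. Elementwise product with the kernel and sum: 0·-2 + 0·3 + 0·3 + 0·-1 + 9·-1.
Output[0,1]: The receptive field on the zero-padded input at this output position is [0 0 0 / 8 9 6 / 3 0 8]. Elementwise product with the kernel and sum: 0·-2 + 0·3 + 8·3 + 3·-1 + 0·-1.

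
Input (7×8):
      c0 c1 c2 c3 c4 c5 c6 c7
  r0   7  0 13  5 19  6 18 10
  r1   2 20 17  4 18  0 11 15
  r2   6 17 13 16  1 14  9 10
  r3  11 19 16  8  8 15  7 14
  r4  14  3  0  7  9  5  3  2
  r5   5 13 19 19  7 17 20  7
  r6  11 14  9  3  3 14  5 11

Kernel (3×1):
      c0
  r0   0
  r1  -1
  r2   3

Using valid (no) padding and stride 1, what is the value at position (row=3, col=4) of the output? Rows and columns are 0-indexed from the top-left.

12

The receptive field on the input at this output position is [8 / 9 / 7]. Elementwise product with the kernel and sum: 9·-1 + 7·3.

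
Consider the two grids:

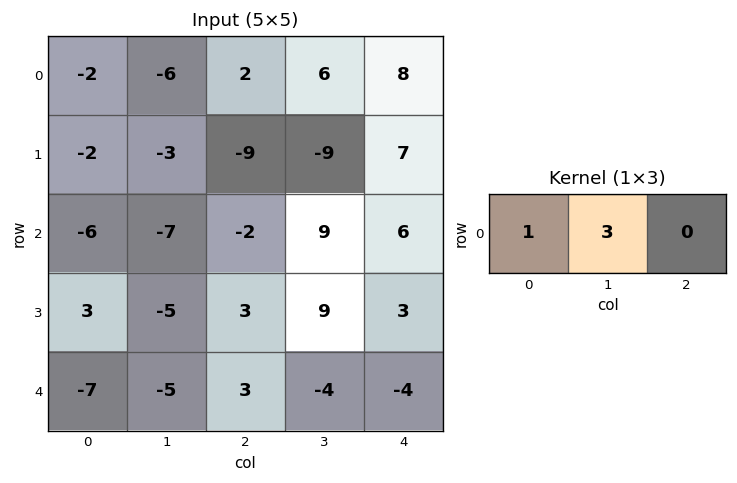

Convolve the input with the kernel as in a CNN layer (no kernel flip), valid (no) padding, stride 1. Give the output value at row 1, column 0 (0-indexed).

The receptive field on the input at this output position is [-2 -3 -9]. Elementwise product with the kernel and sum: -2·1 + -3·3.

-11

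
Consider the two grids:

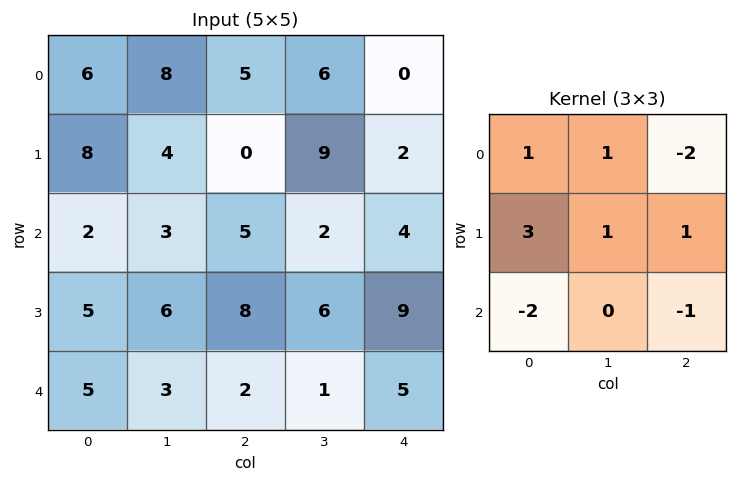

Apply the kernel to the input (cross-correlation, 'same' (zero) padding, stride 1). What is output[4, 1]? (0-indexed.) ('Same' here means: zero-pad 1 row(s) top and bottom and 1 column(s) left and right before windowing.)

15

The receptive field on the zero-padded input at this output position is [5 6 8 / 5 3 2 / 0 0 0]. Elementwise product with the kernel and sum: 5·1 + 6·1 + 8·-2 + 5·3 + 3·1 + 2·1 + 0·-2 + 0·-1.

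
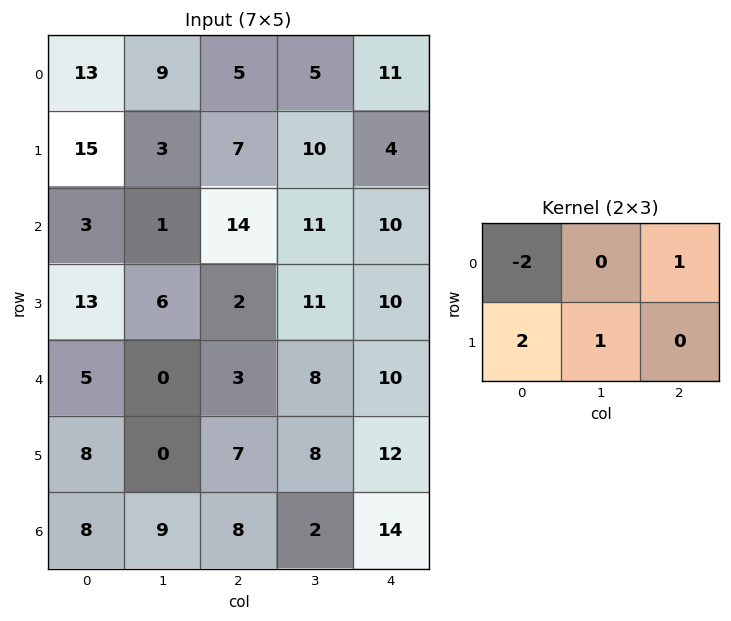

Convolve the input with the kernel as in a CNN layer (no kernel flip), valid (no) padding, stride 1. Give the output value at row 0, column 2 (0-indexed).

The receptive field on the input at this output position is [5 5 11 / 7 10 4]. Elementwise product with the kernel and sum: 5·-2 + 11·1 + 7·2 + 10·1.

25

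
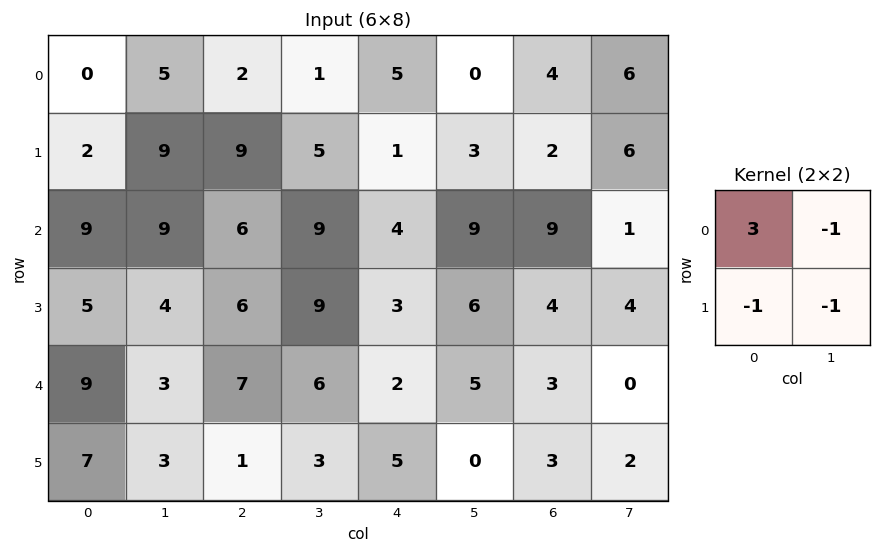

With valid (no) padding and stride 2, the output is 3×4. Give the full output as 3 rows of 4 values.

-16 -9 11 -2
9 -6 -6 18
14 11 -4 4

Output[0,0]: The receptive field on the input at this output position is [0 5 / 2 9]. Elementwise product with the kernel and sum: 0·3 + 5·-1 + 2·-1 + 9·-1.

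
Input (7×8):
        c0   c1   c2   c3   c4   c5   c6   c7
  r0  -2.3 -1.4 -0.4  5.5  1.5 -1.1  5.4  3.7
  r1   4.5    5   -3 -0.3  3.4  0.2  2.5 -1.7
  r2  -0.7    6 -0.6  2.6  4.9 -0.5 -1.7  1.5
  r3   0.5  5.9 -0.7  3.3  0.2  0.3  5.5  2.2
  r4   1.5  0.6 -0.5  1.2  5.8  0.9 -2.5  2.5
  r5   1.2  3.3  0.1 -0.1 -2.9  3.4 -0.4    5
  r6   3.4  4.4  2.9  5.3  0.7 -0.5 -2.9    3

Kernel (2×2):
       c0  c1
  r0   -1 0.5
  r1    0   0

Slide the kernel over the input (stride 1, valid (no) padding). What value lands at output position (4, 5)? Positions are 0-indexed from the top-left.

-2.15

The receptive field on the input at this output position is [0.9 -2.5 / 3.4 -0.4]. Elementwise product with the kernel and sum: 0.9·-1 + -2.5·0.5.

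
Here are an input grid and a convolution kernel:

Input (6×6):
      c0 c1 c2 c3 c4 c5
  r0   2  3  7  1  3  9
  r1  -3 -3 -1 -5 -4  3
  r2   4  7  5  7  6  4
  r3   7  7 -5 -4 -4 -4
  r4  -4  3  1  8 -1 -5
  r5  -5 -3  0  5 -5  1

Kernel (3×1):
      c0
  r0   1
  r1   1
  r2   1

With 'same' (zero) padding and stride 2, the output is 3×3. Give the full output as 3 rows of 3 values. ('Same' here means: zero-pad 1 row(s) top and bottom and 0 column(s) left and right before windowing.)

-1 6 -1
8 -1 -2
-2 -4 -10

Output[0,0]: The receptive field on the zero-padded input at this output position is [0 / 2 / -3]. Elementwise product with the kernel and sum: 0·1 + 2·1 + -3·1.
Output[0,1]: The receptive field on the zero-padded input at this output position is [0 / 7 / -1]. Elementwise product with the kernel and sum: 0·1 + 7·1 + -1·1.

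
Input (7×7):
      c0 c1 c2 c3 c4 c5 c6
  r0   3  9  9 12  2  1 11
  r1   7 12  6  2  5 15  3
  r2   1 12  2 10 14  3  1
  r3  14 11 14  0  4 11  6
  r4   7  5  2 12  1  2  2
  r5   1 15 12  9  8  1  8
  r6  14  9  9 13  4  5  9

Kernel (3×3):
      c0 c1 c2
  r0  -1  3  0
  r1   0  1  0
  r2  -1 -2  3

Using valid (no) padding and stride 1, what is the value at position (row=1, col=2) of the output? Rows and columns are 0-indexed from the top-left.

8

The receptive field on the input at this output position is [6 2 5 / 2 10 14 / 14 0 4]. Elementwise product with the kernel and sum: 6·-1 + 2·3 + 10·1 + 14·-1 + 0·-2 + 4·3.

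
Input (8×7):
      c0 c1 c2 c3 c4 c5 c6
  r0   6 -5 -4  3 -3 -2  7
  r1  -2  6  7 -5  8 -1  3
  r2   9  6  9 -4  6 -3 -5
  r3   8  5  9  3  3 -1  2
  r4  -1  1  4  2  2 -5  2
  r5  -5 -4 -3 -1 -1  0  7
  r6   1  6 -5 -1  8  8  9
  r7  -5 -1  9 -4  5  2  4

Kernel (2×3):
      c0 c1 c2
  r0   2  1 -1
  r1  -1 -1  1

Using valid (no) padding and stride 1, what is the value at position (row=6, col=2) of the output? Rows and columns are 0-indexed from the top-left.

-19

The receptive field on the input at this output position is [-5 -1 8 / 9 -4 5]. Elementwise product with the kernel and sum: -5·2 + -1·1 + 8·-1 + 9·-1 + -4·-1 + 5·1.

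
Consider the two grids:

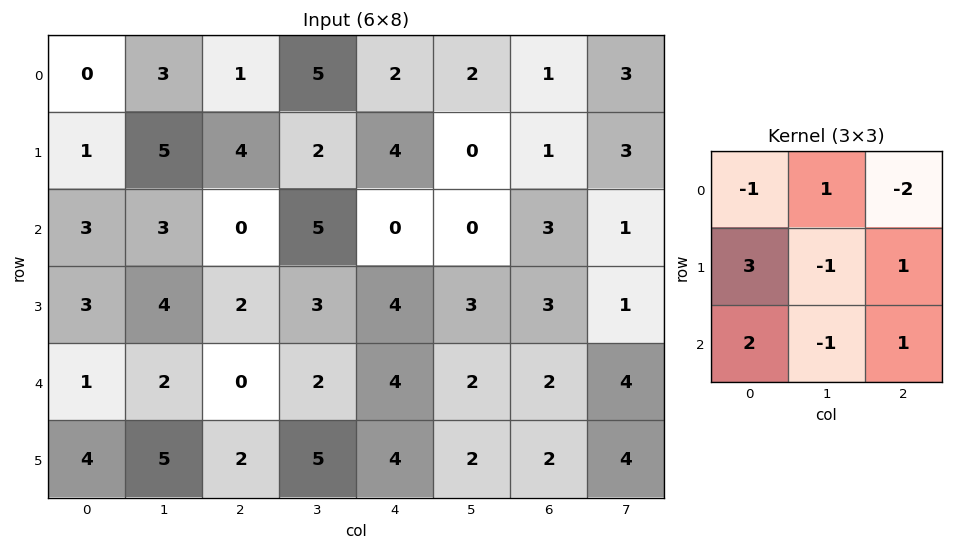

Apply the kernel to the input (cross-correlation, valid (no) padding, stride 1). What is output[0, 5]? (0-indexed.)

-7

The receptive field on the input at this output position is [2 1 3 / 0 1 3 / 0 3 1]. Elementwise product with the kernel and sum: 2·-1 + 1·1 + 3·-2 + 0·3 + 1·-1 + 3·1 + 0·2 + 3·-1 + 1·1.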